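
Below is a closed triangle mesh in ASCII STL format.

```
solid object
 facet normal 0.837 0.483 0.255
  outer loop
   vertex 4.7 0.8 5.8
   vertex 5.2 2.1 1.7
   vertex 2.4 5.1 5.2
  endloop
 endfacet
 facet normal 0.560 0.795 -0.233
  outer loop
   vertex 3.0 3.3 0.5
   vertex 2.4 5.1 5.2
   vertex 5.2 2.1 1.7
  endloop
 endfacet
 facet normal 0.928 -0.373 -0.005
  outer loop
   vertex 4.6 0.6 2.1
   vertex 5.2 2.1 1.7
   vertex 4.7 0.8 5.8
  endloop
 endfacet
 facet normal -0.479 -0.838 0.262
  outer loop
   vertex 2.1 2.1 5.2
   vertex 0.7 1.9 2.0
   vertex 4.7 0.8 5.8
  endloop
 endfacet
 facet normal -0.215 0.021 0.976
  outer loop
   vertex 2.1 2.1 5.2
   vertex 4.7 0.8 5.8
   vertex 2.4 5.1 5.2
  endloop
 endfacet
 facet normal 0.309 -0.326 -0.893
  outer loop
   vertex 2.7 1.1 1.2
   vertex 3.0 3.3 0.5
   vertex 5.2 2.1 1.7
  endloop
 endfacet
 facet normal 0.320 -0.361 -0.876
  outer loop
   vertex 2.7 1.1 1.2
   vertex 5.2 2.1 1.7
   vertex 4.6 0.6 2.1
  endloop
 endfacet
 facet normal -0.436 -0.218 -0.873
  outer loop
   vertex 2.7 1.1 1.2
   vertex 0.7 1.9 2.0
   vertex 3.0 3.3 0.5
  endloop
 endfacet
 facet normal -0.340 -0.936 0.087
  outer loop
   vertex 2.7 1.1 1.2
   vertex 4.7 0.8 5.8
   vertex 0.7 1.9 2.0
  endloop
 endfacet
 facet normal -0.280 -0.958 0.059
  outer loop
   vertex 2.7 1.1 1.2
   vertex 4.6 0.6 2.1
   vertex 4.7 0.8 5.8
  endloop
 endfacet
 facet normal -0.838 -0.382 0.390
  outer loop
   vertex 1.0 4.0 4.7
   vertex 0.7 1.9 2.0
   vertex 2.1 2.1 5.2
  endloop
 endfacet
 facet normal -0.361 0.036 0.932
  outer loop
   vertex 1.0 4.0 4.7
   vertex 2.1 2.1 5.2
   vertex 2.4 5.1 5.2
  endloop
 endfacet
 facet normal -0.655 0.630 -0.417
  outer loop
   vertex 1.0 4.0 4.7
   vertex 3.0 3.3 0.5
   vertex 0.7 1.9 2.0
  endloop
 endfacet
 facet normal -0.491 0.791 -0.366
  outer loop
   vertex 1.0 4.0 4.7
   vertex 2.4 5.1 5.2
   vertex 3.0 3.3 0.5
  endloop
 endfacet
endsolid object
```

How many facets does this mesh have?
14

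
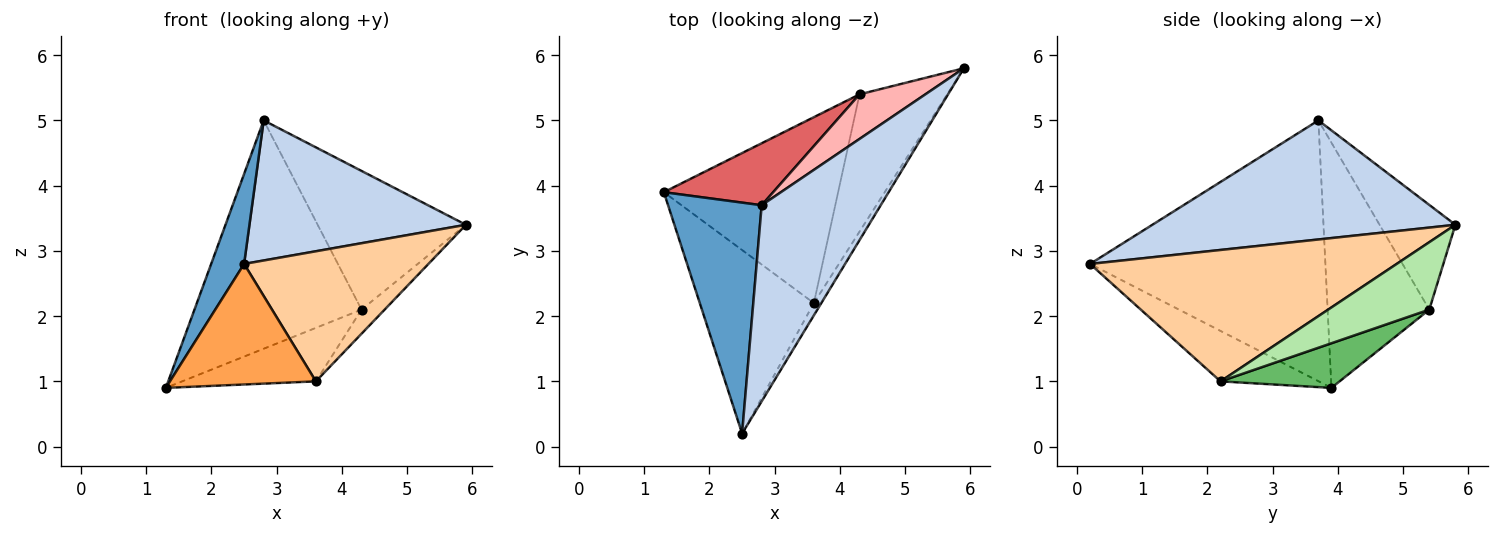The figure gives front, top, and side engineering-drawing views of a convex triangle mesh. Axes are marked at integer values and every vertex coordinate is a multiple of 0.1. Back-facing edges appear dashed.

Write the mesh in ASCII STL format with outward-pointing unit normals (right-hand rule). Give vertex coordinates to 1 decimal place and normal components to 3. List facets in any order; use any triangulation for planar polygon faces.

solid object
 facet normal -0.933 -0.131 0.335
  outer loop
   vertex 2.8 3.7 5.0
   vertex 1.3 3.9 0.9
   vertex 2.5 0.2 2.8
  endloop
 endfacet
 facet normal 0.631 -0.451 0.631
  outer loop
   vertex 2.8 3.7 5.0
   vertex 2.5 0.2 2.8
   vertex 5.9 5.8 3.4
  endloop
 endfacet
 facet normal -0.347 -0.515 -0.784
  outer loop
   vertex 3.6 2.2 1.0
   vertex 2.5 0.2 2.8
   vertex 1.3 3.9 0.9
  endloop
 endfacet
 facet normal 0.856 -0.515 -0.049
  outer loop
   vertex 3.6 2.2 1.0
   vertex 5.9 5.8 3.4
   vertex 2.5 0.2 2.8
  endloop
 endfacet
 facet normal 0.239 0.268 -0.933
  outer loop
   vertex 4.3 5.4 2.1
   vertex 3.6 2.2 1.0
   vertex 1.3 3.9 0.9
  endloop
 endfacet
 facet normal 0.604 0.138 -0.785
  outer loop
   vertex 4.3 5.4 2.1
   vertex 5.9 5.8 3.4
   vertex 3.6 2.2 1.0
  endloop
 endfacet
 facet normal -0.506 0.832 0.226
  outer loop
   vertex 4.3 5.4 2.1
   vertex 1.3 3.9 0.9
   vertex 2.8 3.7 5.0
  endloop
 endfacet
 facet normal -0.438 0.856 0.275
  outer loop
   vertex 4.3 5.4 2.1
   vertex 2.8 3.7 5.0
   vertex 5.9 5.8 3.4
  endloop
 endfacet
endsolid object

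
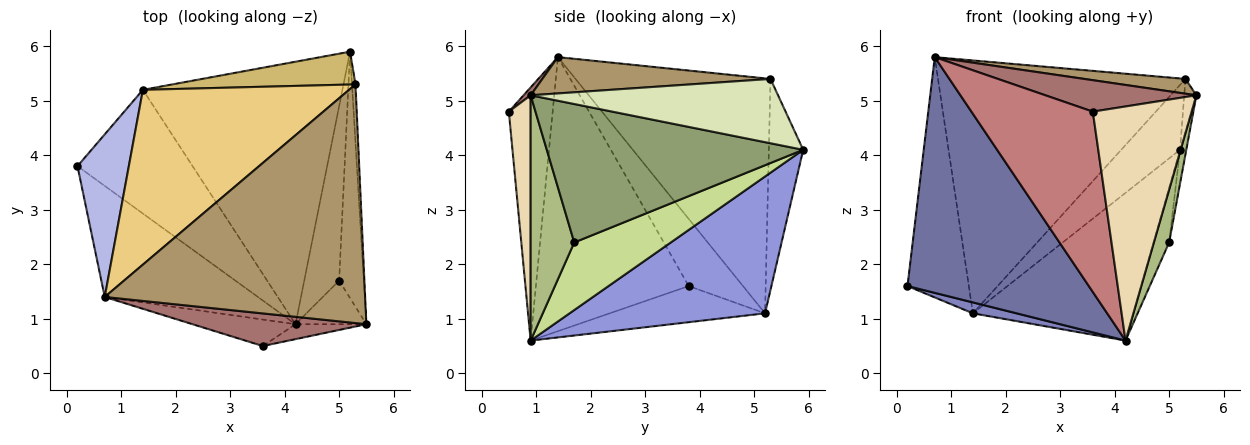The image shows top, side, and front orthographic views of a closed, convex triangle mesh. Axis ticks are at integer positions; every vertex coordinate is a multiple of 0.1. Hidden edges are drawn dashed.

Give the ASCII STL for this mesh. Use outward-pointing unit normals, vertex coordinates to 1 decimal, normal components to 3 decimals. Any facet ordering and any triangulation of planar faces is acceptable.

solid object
 facet normal -0.606 -0.719 -0.339
  outer loop
   vertex 0.7 1.4 5.8
   vertex 0.2 3.8 1.6
   vertex 4.2 0.9 0.6
  endloop
 endfacet
 facet normal -0.298 -0.084 -0.951
  outer loop
   vertex 1.4 5.2 1.1
   vertex 4.2 0.9 0.6
   vertex 0.2 3.8 1.6
  endloop
 endfacet
 facet normal 0.513 0.421 -0.748
  outer loop
   vertex 1.4 5.2 1.1
   vertex 5.2 5.9 4.1
   vertex 4.2 0.9 0.6
  endloop
 endfacet
 facet normal -0.591 0.668 0.452
  outer loop
   vertex 1.4 5.2 1.1
   vertex 0.2 3.8 1.6
   vertex 0.7 1.4 5.8
  endloop
 endfacet
 facet normal 0.984 0.024 -0.175
  outer loop
   vertex 5.0 1.7 2.4
   vertex 5.2 5.9 4.1
   vertex 5.5 0.9 5.1
  endloop
 endfacet
 facet normal 0.911 -0.319 -0.263
  outer loop
   vertex 5.0 1.7 2.4
   vertex 5.5 0.9 5.1
   vertex 4.2 0.9 0.6
  endloop
 endfacet
 facet normal 0.880 0.142 -0.454
  outer loop
   vertex 5.0 1.7 2.4
   vertex 4.2 0.9 0.6
   vertex 5.2 5.9 4.1
  endloop
 endfacet
 facet normal 0.997 0.049 -0.054
  outer loop
   vertex 5.3 5.3 5.4
   vertex 5.5 0.9 5.1
   vertex 5.2 5.9 4.1
  endloop
 endfacet
 facet normal 0.138 -0.061 0.989
  outer loop
   vertex 5.3 5.3 5.4
   vertex 0.7 1.4 5.8
   vertex 5.5 0.9 5.1
  endloop
 endfacet
 facet normal -0.462 0.791 0.401
  outer loop
   vertex 5.3 5.3 5.4
   vertex 5.2 5.9 4.1
   vertex 1.4 5.2 1.1
  endloop
 endfacet
 facet normal -0.544 0.690 0.477
  outer loop
   vertex 5.3 5.3 5.4
   vertex 1.4 5.2 1.1
   vertex 0.7 1.4 5.8
  endloop
 endfacet
 facet normal 0.215 -0.975 -0.062
  outer loop
   vertex 3.6 0.5 4.8
   vertex 4.2 0.9 0.6
   vertex 5.5 0.9 5.1
  endloop
 endfacet
 facet normal 0.033 -0.694 0.719
  outer loop
   vertex 3.6 0.5 4.8
   vertex 5.5 0.9 5.1
   vertex 0.7 1.4 5.8
  endloop
 endfacet
 facet normal -0.336 -0.932 -0.137
  outer loop
   vertex 3.6 0.5 4.8
   vertex 0.7 1.4 5.8
   vertex 4.2 0.9 0.6
  endloop
 endfacet
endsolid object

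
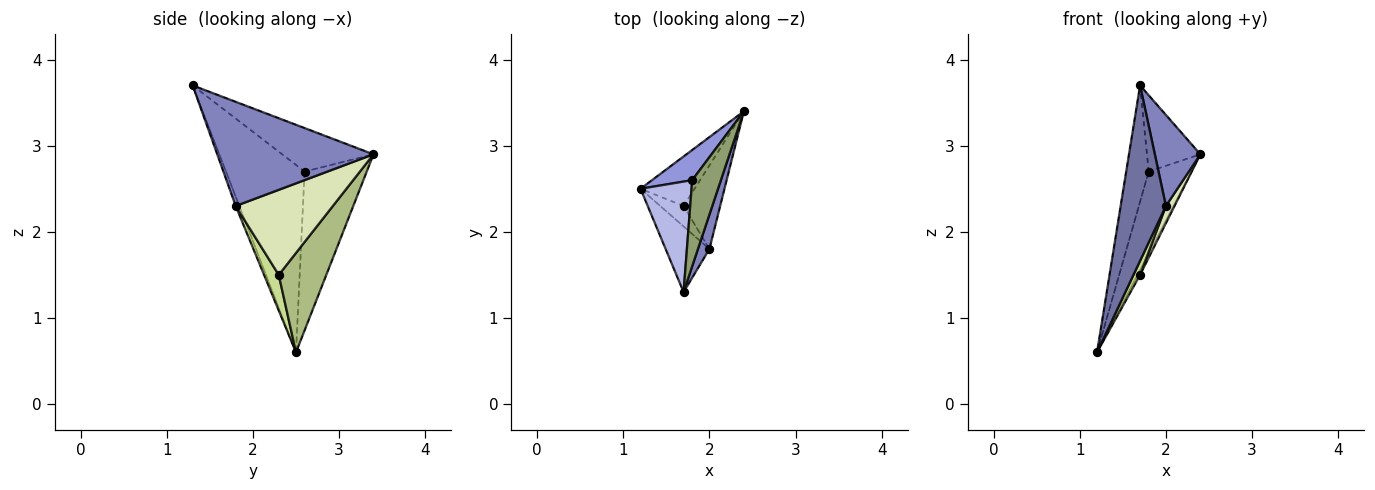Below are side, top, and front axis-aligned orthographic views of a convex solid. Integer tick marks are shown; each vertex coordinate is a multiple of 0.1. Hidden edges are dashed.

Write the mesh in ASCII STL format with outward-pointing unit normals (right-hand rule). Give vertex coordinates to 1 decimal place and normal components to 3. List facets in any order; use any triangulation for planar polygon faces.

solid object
 facet normal -0.074 -0.934 -0.350
  outer loop
   vertex 2.0 1.8 2.3
   vertex 1.7 1.3 3.7
   vertex 1.2 2.5 0.6
  endloop
 endfacet
 facet normal 0.955 -0.278 0.105
  outer loop
   vertex 2.0 1.8 2.3
   vertex 2.4 3.4 2.9
   vertex 1.7 1.3 3.7
  endloop
 endfacet
 facet normal -0.807 0.554 0.204
  outer loop
   vertex 1.8 2.6 2.7
   vertex 2.4 3.4 2.9
   vertex 1.2 2.5 0.6
  endloop
 endfacet
 facet normal -0.930 0.266 0.253
  outer loop
   vertex 1.8 2.6 2.7
   vertex 1.2 2.5 0.6
   vertex 1.7 1.3 3.7
  endloop
 endfacet
 facet normal -0.750 0.439 0.495
  outer loop
   vertex 1.8 2.6 2.7
   vertex 1.7 1.3 3.7
   vertex 2.4 3.4 2.9
  endloop
 endfacet
 facet normal 0.878 0.048 -0.477
  outer loop
   vertex 1.7 2.3 1.5
   vertex 1.2 2.5 0.6
   vertex 2.4 3.4 2.9
  endloop
 endfacet
 facet normal 0.783 -0.351 -0.513
  outer loop
   vertex 1.7 2.3 1.5
   vertex 2.0 1.8 2.3
   vertex 1.2 2.5 0.6
  endloop
 endfacet
 facet normal 0.916 -0.081 -0.394
  outer loop
   vertex 1.7 2.3 1.5
   vertex 2.4 3.4 2.9
   vertex 2.0 1.8 2.3
  endloop
 endfacet
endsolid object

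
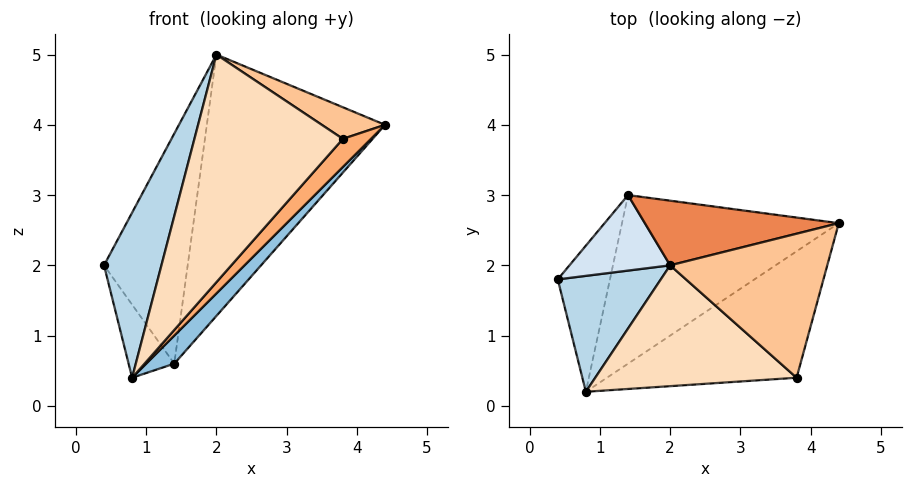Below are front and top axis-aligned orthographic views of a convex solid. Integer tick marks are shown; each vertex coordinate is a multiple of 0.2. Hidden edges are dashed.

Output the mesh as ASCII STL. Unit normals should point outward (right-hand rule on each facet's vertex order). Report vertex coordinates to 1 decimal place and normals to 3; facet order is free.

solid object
 facet normal -0.873 0.218 -0.436
  outer loop
   vertex 1.4 3.0 0.6
   vertex 0.8 0.2 0.4
   vertex 0.4 1.8 2.0
  endloop
 endfacet
 facet normal 0.739 -0.111 -0.665
  outer loop
   vertex 1.4 3.0 0.6
   vertex 4.4 2.6 4.0
   vertex 0.8 0.2 0.4
  endloop
 endfacet
 facet normal -0.698 -0.586 0.411
  outer loop
   vertex 2.0 2.0 5.0
   vertex 0.4 1.8 2.0
   vertex 0.8 0.2 0.4
  endloop
 endfacet
 facet normal -0.575 0.777 0.255
  outer loop
   vertex 2.0 2.0 5.0
   vertex 1.4 3.0 0.6
   vertex 0.4 1.8 2.0
  endloop
 endfacet
 facet normal -0.141 0.961 0.238
  outer loop
   vertex 2.0 2.0 5.0
   vertex 4.4 2.6 4.0
   vertex 1.4 3.0 0.6
  endloop
 endfacet
 facet normal 0.746 -0.144 -0.650
  outer loop
   vertex 3.8 0.4 3.8
   vertex 0.8 0.2 0.4
   vertex 4.4 2.6 4.0
  endloop
 endfacet
 facet normal 0.418 -0.195 0.887
  outer loop
   vertex 3.8 0.4 3.8
   vertex 4.4 2.6 4.0
   vertex 2.0 2.0 5.0
  endloop
 endfacet
 facet normal -0.427 -0.799 0.424
  outer loop
   vertex 3.8 0.4 3.8
   vertex 2.0 2.0 5.0
   vertex 0.8 0.2 0.4
  endloop
 endfacet
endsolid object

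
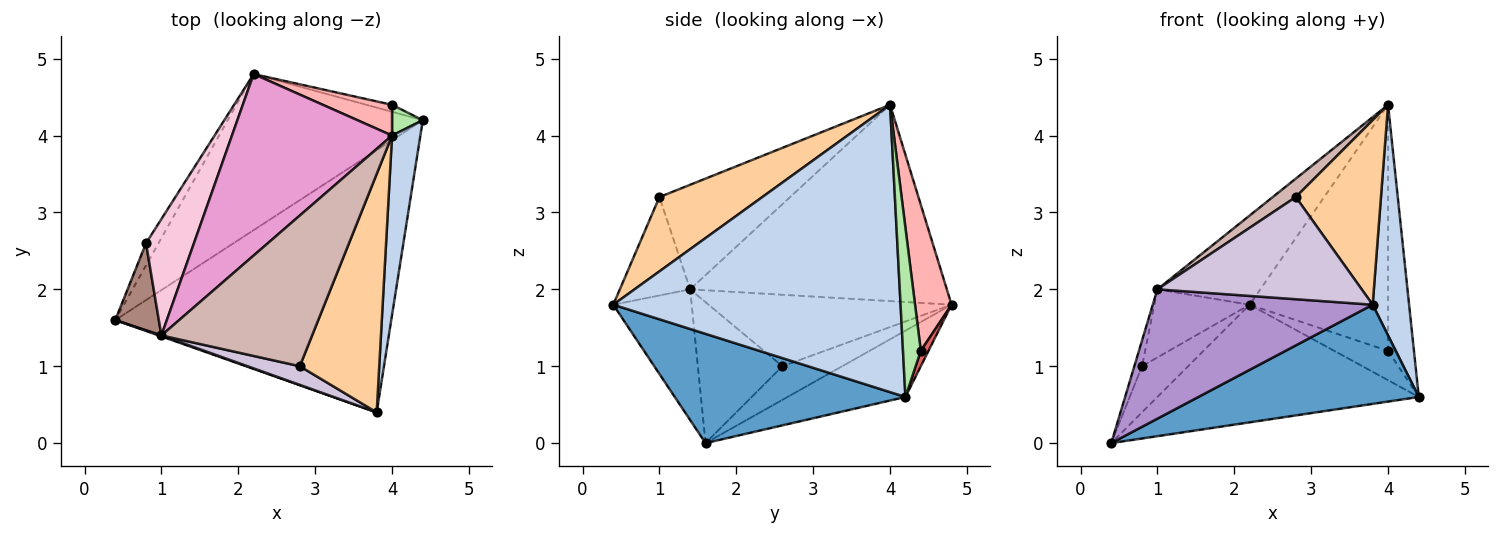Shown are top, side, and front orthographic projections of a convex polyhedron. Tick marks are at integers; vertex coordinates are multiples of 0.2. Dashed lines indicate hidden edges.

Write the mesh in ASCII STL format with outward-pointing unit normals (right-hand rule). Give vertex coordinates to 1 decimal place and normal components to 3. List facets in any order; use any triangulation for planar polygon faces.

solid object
 facet normal 0.347 -0.332 -0.877
  outer loop
   vertex 3.8 0.4 1.8
   vertex 0.4 1.6 0.0
   vertex 4.4 4.2 0.6
  endloop
 endfacet
 facet normal 0.987 -0.125 0.097
  outer loop
   vertex 4.0 4.0 4.4
   vertex 3.8 0.4 1.8
   vertex 4.4 4.2 0.6
  endloop
 endfacet
 facet normal -0.262 0.581 -0.771
  outer loop
   vertex 2.2 4.8 1.8
   vertex 4.4 4.2 0.6
   vertex 0.4 1.6 0.0
  endloop
 endfacet
 facet normal 0.595 -0.492 0.636
  outer loop
   vertex 2.8 1.0 3.2
   vertex 3.8 0.4 1.8
   vertex 4.0 4.0 4.4
  endloop
 endfacet
 facet normal -0.760 0.586 -0.282
  outer loop
   vertex 0.8 2.6 1.0
   vertex 2.2 4.8 1.8
   vertex 0.4 1.6 0.0
  endloop
 endfacet
 facet normal 0.564 0.820 0.102
  outer loop
   vertex 4.0 4.4 1.2
   vertex 4.0 4.0 4.4
   vertex 4.4 4.2 0.6
  endloop
 endfacet
 facet normal 0.138 0.964 -0.229
  outer loop
   vertex 4.0 4.4 1.2
   vertex 4.4 4.2 0.6
   vertex 2.2 4.8 1.8
  endloop
 endfacet
 facet normal 0.253 0.960 0.120
  outer loop
   vertex 4.0 4.4 1.2
   vertex 2.2 4.8 1.8
   vertex 4.0 4.0 4.4
  endloop
 endfacet
 facet normal -0.336 -0.942 0.007
  outer loop
   vertex 1.0 1.4 2.0
   vertex 0.4 1.6 0.0
   vertex 3.8 0.4 1.8
  endloop
 endfacet
 facet normal -0.321 -0.932 0.170
  outer loop
   vertex 1.0 1.4 2.0
   vertex 3.8 0.4 1.8
   vertex 2.8 1.0 3.2
  endloop
 endfacet
 facet normal -0.952 0.087 0.294
  outer loop
   vertex 1.0 1.4 2.0
   vertex 0.8 2.6 1.0
   vertex 0.4 1.6 0.0
  endloop
 endfacet
 facet normal -0.567 -0.100 0.817
  outer loop
   vertex 1.0 1.4 2.0
   vertex 2.8 1.0 3.2
   vertex 4.0 4.0 4.4
  endloop
 endfacet
 facet normal -0.740 0.297 0.604
  outer loop
   vertex 1.0 1.4 2.0
   vertex 4.0 4.0 4.4
   vertex 2.2 4.8 1.8
  endloop
 endfacet
 facet normal -0.790 0.310 0.530
  outer loop
   vertex 1.0 1.4 2.0
   vertex 2.2 4.8 1.8
   vertex 0.8 2.6 1.0
  endloop
 endfacet
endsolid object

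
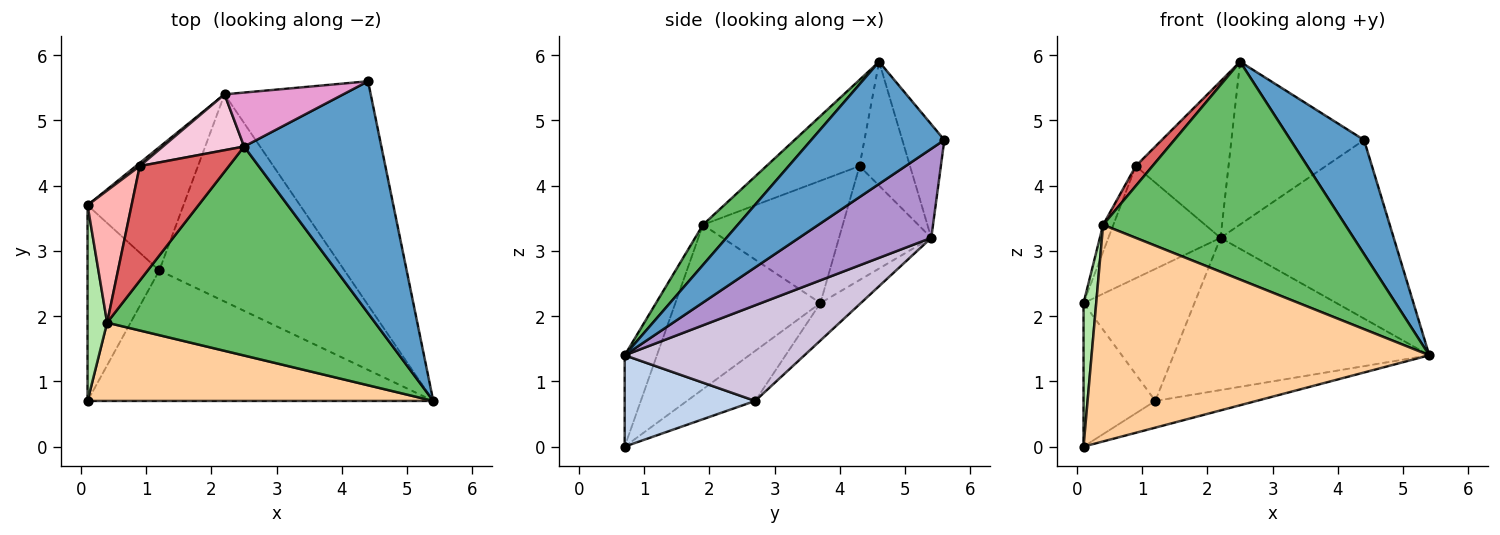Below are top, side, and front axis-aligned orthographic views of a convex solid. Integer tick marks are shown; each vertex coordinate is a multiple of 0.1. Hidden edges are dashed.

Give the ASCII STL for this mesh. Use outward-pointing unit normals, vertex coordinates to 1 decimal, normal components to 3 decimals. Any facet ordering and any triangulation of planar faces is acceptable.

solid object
 facet normal 0.624 -0.345 0.701
  outer loop
   vertex 2.5 4.6 5.9
   vertex 5.4 0.7 1.4
   vertex 4.4 5.6 4.7
  endloop
 endfacet
 facet normal 0.251 0.194 -0.948
  outer loop
   vertex 1.2 2.7 0.7
   vertex 5.4 0.7 1.4
   vertex 0.1 0.7 0.0
  endloop
 endfacet
 facet normal -0.490 0.516 -0.703
  outer loop
   vertex 1.2 2.7 0.7
   vertex 0.1 0.7 0.0
   vertex 0.1 3.7 2.2
  endloop
 endfacet
 facet normal -0.089 -0.937 0.338
  outer loop
   vertex 0.4 1.9 3.4
   vertex 0.1 0.7 0.0
   vertex 5.4 0.7 1.4
  endloop
 endfacet
 facet normal 0.103 -0.718 0.689
  outer loop
   vertex 0.4 1.9 3.4
   vertex 5.4 0.7 1.4
   vertex 2.5 4.6 5.9
  endloop
 endfacet
 facet normal -0.989 -0.086 0.118
  outer loop
   vertex 0.4 1.9 3.4
   vertex 0.1 3.7 2.2
   vertex 0.1 0.7 0.0
  endloop
 endfacet
 facet normal -0.690 -0.124 0.713
  outer loop
   vertex 0.9 4.3 4.3
   vertex 0.4 1.9 3.4
   vertex 2.5 4.6 5.9
  endloop
 endfacet
 facet normal -0.939 0.069 0.338
  outer loop
   vertex 0.9 4.3 4.3
   vertex 0.1 3.7 2.2
   vertex 0.4 1.9 3.4
  endloop
 endfacet
 facet normal 0.430 0.563 -0.706
  outer loop
   vertex 2.2 5.4 3.2
   vertex 4.4 5.6 4.7
   vertex 5.4 0.7 1.4
  endloop
 endfacet
 facet normal 0.384 0.547 -0.744
  outer loop
   vertex 2.2 5.4 3.2
   vertex 5.4 0.7 1.4
   vertex 1.2 2.7 0.7
  endloop
 endfacet
 facet normal -0.258 0.706 -0.660
  outer loop
   vertex 2.2 5.4 3.2
   vertex 1.2 2.7 0.7
   vertex 0.1 3.7 2.2
  endloop
 endfacet
 facet normal -0.635 0.772 0.021
  outer loop
   vertex 2.2 5.4 3.2
   vertex 0.1 3.7 2.2
   vertex 0.9 4.3 4.3
  endloop
 endfacet
 facet normal -0.288 0.909 0.301
  outer loop
   vertex 2.2 5.4 3.2
   vertex 2.5 4.6 5.9
   vertex 4.4 5.6 4.7
  endloop
 endfacet
 facet normal -0.456 0.838 0.299
  outer loop
   vertex 2.2 5.4 3.2
   vertex 0.9 4.3 4.3
   vertex 2.5 4.6 5.9
  endloop
 endfacet
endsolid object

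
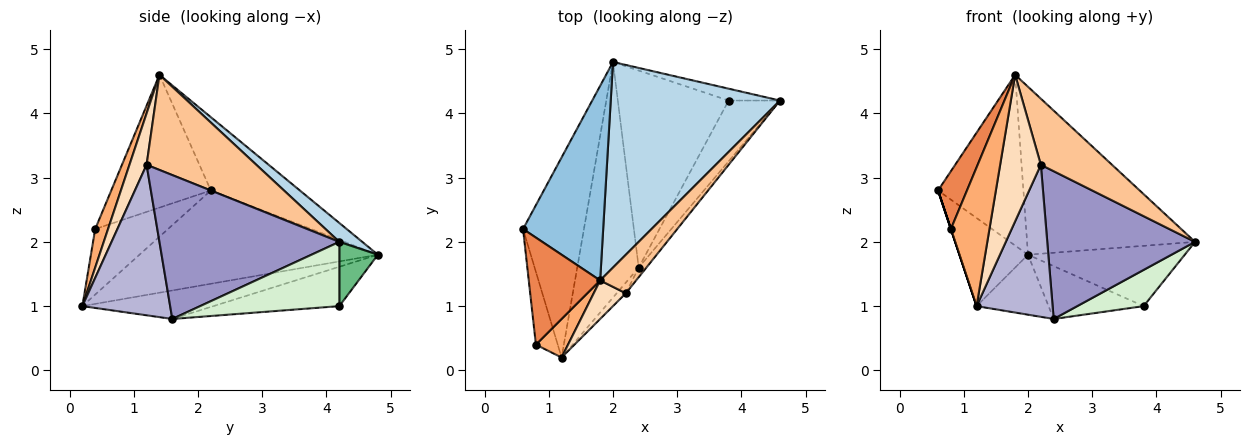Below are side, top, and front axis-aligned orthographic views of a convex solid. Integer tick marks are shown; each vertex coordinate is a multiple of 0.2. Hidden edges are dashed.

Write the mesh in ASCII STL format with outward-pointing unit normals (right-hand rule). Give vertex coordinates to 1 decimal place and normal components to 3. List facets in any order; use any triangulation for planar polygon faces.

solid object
 facet normal -0.814 0.234 -0.531
  outer loop
   vertex 2.0 4.8 1.8
   vertex 1.2 0.2 1.0
   vertex 0.6 2.2 2.8
  endloop
 endfacet
 facet normal -0.567 0.543 0.619
  outer loop
   vertex 2.0 4.8 1.8
   vertex 0.6 2.2 2.8
   vertex 1.8 1.4 4.6
  endloop
 endfacet
 facet normal 0.086 0.630 0.772
  outer loop
   vertex 2.0 4.8 1.8
   vertex 1.8 1.4 4.6
   vertex 4.6 4.2 2.0
  endloop
 endfacet
 facet normal -0.949 0.000 -0.316
  outer loop
   vertex 0.8 0.4 2.2
   vertex 0.6 2.2 2.8
   vertex 1.2 0.2 1.0
  endloop
 endfacet
 facet normal -0.853 -0.248 0.459
  outer loop
   vertex 0.8 0.4 2.2
   vertex 1.8 1.4 4.6
   vertex 0.6 2.2 2.8
  endloop
 endfacet
 facet normal 0.306 -0.917 0.255
  outer loop
   vertex 0.8 0.4 2.2
   vertex 1.2 0.2 1.0
   vertex 1.8 1.4 4.6
  endloop
 endfacet
 facet normal 0.800 -0.519 0.303
  outer loop
   vertex 2.2 1.2 3.2
   vertex 4.6 4.2 2.0
   vertex 1.8 1.4 4.6
  endloop
 endfacet
 facet normal 0.377 -0.896 0.236
  outer loop
   vertex 2.2 1.2 3.2
   vertex 1.8 1.4 4.6
   vertex 1.2 0.2 1.0
  endloop
 endfacet
 facet normal 0.235 0.954 -0.188
  outer loop
   vertex 3.8 4.2 1.0
   vertex 2.0 4.8 1.8
   vertex 4.6 4.2 2.0
  endloop
 endfacet
 facet normal -0.410 0.225 -0.884
  outer loop
   vertex 2.4 1.6 0.8
   vertex 1.2 0.2 1.0
   vertex 2.0 4.8 1.8
  endloop
 endfacet
 facet normal -0.324 0.245 -0.914
  outer loop
   vertex 2.4 1.6 0.8
   vertex 2.0 4.8 1.8
   vertex 3.8 4.2 1.0
  endloop
 endfacet
 facet normal 0.732 -0.349 -0.585
  outer loop
   vertex 2.4 1.6 0.8
   vertex 3.8 4.2 1.0
   vertex 4.6 4.2 2.0
  endloop
 endfacet
 facet normal 0.772 -0.634 -0.041
  outer loop
   vertex 2.4 1.6 0.8
   vertex 4.6 4.2 2.0
   vertex 2.2 1.2 3.2
  endloop
 endfacet
 facet normal 0.755 -0.654 -0.046
  outer loop
   vertex 2.4 1.6 0.8
   vertex 2.2 1.2 3.2
   vertex 1.2 0.2 1.0
  endloop
 endfacet
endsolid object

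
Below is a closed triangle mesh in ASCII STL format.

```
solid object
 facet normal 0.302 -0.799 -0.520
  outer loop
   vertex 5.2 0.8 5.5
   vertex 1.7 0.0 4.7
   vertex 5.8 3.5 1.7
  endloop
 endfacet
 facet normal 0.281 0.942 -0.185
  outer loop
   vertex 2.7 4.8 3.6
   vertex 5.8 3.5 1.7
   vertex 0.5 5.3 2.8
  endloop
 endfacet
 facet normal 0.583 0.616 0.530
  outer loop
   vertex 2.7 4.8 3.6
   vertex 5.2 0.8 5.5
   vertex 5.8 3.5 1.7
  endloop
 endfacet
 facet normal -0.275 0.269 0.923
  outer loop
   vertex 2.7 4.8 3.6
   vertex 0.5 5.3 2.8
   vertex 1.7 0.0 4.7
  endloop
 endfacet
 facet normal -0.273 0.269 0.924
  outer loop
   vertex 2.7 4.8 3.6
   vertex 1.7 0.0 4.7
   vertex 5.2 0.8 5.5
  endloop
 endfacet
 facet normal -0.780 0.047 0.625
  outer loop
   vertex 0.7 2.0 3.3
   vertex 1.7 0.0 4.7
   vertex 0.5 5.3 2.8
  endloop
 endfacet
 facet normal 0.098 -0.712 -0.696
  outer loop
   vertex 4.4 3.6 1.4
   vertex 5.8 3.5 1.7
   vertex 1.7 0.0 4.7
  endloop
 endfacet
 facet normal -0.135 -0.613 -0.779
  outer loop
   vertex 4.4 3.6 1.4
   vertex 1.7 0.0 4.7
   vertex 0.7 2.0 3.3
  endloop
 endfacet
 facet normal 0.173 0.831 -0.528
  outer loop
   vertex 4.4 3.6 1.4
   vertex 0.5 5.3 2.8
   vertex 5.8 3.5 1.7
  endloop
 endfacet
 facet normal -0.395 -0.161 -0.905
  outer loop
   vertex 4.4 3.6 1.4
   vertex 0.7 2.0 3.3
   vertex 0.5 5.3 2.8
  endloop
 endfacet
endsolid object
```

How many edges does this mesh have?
15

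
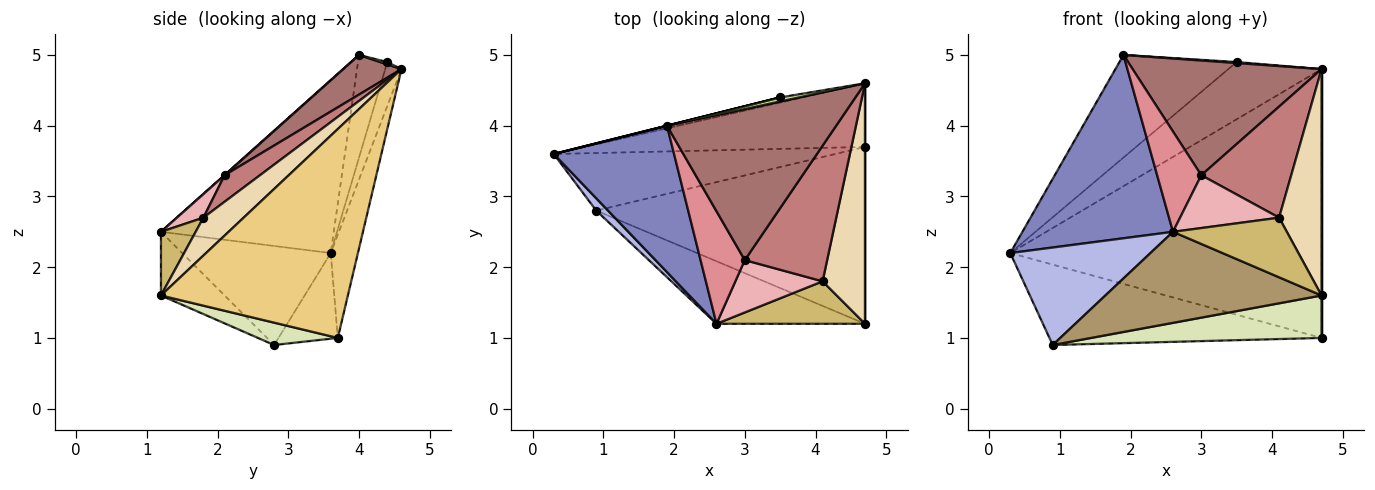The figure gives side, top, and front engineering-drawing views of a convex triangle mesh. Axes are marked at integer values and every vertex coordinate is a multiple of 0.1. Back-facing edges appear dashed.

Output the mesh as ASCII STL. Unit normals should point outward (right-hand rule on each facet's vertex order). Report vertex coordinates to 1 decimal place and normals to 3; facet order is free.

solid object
 facet normal -0.085 0.970 -0.230
  outer loop
   vertex 4.7 4.6 4.8
   vertex 4.7 3.7 1.0
   vertex 0.3 3.6 2.2
  endloop
 endfacet
 facet normal -0.668 -0.582 0.465
  outer loop
   vertex 1.9 4.0 5.0
   vertex 0.3 3.6 2.2
   vertex 2.6 1.2 2.5
  endloop
 endfacet
 facet normal -0.175 0.801 -0.573
  outer loop
   vertex 0.9 2.8 0.9
   vertex 0.3 3.6 2.2
   vertex 4.7 3.7 1.0
  endloop
 endfacet
 facet normal -0.725 -0.684 0.086
  outer loop
   vertex 0.9 2.8 0.9
   vertex 2.6 1.2 2.5
   vertex 0.3 3.6 2.2
  endloop
 endfacet
 facet normal -0.171 0.981 -0.088
  outer loop
   vertex 3.5 4.4 4.9
   vertex 4.7 4.6 4.8
   vertex 0.3 3.6 2.2
  endloop
 endfacet
 facet normal -0.243 0.970 0.000
  outer loop
   vertex 3.5 4.4 4.9
   vertex 0.3 3.6 2.2
   vertex 1.9 4.0 5.0
  endloop
 endfacet
 facet normal 0.120 -0.241 0.963
  outer loop
   vertex 3.5 4.4 4.9
   vertex 1.9 4.0 5.0
   vertex 4.7 4.6 4.8
  endloop
 endfacet
 facet normal 0.081 -0.233 -0.969
  outer loop
   vertex 4.7 1.2 1.6
   vertex 0.9 2.8 0.9
   vertex 4.7 3.7 1.0
  endloop
 endfacet
 facet normal -0.236 -0.801 -0.550
  outer loop
   vertex 4.7 1.2 1.6
   vertex 2.6 1.2 2.5
   vertex 0.9 2.8 0.9
  endloop
 endfacet
 facet normal 0.241 -0.791 0.563
  outer loop
   vertex 4.7 1.2 1.6
   vertex 4.1 1.8 2.7
   vertex 2.6 1.2 2.5
  endloop
 endfacet
 facet normal 1.000 0.000 0.000
  outer loop
   vertex 4.7 1.2 1.6
   vertex 4.7 3.7 1.0
   vertex 4.7 4.6 4.8
  endloop
 endfacet
 facet normal 0.545 -0.575 0.611
  outer loop
   vertex 4.7 1.2 1.6
   vertex 4.7 4.6 4.8
   vertex 4.1 1.8 2.7
  endloop
 endfacet
 facet normal 0.183 -0.594 0.783
  outer loop
   vertex 3.0 2.1 3.3
   vertex 4.7 4.6 4.8
   vertex 1.9 4.0 5.0
  endloop
 endfacet
 facet normal 0.242 -0.615 0.751
  outer loop
   vertex 3.0 2.1 3.3
   vertex 4.1 1.8 2.7
   vertex 4.7 4.6 4.8
  endloop
 endfacet
 facet normal 0.004 -0.665 0.746
  outer loop
   vertex 3.0 2.1 3.3
   vertex 1.9 4.0 5.0
   vertex 2.6 1.2 2.5
  endloop
 endfacet
 facet normal 0.187 -0.698 0.692
  outer loop
   vertex 3.0 2.1 3.3
   vertex 2.6 1.2 2.5
   vertex 4.1 1.8 2.7
  endloop
 endfacet
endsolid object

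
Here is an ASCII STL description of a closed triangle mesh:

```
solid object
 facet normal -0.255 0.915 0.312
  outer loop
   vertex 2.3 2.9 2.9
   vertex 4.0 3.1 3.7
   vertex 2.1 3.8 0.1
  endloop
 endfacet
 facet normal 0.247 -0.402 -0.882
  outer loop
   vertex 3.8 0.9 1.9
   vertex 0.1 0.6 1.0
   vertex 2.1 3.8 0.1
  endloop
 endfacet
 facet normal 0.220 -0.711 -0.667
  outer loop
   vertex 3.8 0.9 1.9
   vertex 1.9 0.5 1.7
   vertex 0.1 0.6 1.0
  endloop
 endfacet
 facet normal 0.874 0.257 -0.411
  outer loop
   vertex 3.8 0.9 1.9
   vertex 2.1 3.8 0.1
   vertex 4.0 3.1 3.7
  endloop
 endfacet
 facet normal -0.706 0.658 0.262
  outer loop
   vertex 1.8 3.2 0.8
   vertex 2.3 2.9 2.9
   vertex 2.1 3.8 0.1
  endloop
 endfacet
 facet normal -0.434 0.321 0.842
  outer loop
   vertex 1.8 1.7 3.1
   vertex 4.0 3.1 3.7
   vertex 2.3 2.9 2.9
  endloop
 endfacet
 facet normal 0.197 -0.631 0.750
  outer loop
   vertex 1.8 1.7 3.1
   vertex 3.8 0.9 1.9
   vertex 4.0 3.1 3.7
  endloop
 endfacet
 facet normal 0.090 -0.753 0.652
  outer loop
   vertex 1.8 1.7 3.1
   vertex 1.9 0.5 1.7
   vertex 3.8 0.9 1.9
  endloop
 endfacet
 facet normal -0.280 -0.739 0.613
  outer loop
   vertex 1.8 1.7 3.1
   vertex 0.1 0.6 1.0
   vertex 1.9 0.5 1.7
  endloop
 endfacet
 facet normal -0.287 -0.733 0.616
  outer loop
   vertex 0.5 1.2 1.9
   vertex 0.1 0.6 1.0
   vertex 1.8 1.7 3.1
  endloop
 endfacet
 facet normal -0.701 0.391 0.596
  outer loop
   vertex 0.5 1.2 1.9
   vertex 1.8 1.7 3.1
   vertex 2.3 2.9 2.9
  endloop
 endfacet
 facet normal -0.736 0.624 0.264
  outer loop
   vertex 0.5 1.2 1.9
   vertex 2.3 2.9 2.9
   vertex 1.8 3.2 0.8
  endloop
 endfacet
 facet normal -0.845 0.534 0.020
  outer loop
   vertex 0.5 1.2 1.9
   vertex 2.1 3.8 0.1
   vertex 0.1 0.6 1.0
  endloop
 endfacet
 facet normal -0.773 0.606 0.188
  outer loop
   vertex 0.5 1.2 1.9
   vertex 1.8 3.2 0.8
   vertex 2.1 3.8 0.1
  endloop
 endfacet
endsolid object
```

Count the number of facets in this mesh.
14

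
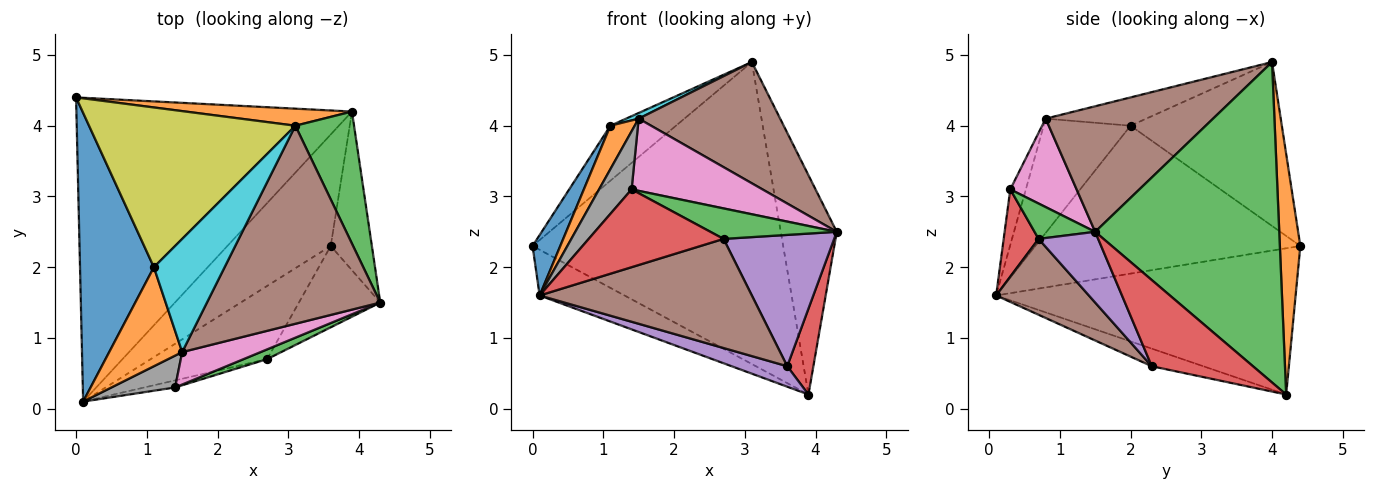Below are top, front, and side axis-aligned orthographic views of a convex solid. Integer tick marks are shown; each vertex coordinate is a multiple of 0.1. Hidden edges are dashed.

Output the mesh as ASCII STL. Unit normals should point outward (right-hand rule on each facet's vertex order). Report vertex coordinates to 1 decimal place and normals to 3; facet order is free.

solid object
 facet normal -0.465 0.132 -0.876
  outer loop
   vertex 3.9 4.2 0.2
   vertex 0.1 0.1 1.6
   vertex 0.0 4.4 2.3
  endloop
 endfacet
 facet normal 0.081 0.995 0.056
  outer loop
   vertex 3.1 4.0 4.9
   vertex 3.9 4.2 0.2
   vertex 0.0 4.4 2.3
  endloop
 endfacet
 facet normal 0.942 0.287 0.173
  outer loop
   vertex 3.1 4.0 4.9
   vertex 4.3 1.5 2.5
   vertex 3.9 4.2 0.2
  endloop
 endfacet
 facet normal 0.879 -0.227 -0.419
  outer loop
   vertex 3.6 2.3 0.6
   vertex 3.9 4.2 0.2
   vertex 4.3 1.5 2.5
  endloop
 endfacet
 facet normal -0.165 -0.178 -0.970
  outer loop
   vertex 3.6 2.3 0.6
   vertex 0.1 0.1 1.6
   vertex 3.9 4.2 0.2
  endloop
 endfacet
 facet normal 0.526 -0.444 0.726
  outer loop
   vertex 1.5 0.8 4.1
   vertex 4.3 1.5 2.5
   vertex 3.1 4.0 4.9
  endloop
 endfacet
 facet normal 0.420 -0.828 0.372
  outer loop
   vertex 1.4 0.3 3.1
   vertex 4.3 1.5 2.5
   vertex 1.5 0.8 4.1
  endloop
 endfacet
 facet normal -0.387 -0.809 0.443
  outer loop
   vertex 1.4 0.3 3.1
   vertex 1.5 0.8 4.1
   vertex 0.1 0.1 1.6
  endloop
 endfacet
 facet normal -0.601 0.260 0.756
  outer loop
   vertex 1.1 2.0 4.0
   vertex 3.1 4.0 4.9
   vertex 0.0 4.4 2.3
  endloop
 endfacet
 facet normal -0.371 -0.046 0.927
  outer loop
   vertex 1.1 2.0 4.0
   vertex 1.5 0.8 4.1
   vertex 3.1 4.0 4.9
  endloop
 endfacet
 facet normal -0.891 -0.093 0.445
  outer loop
   vertex 1.1 2.0 4.0
   vertex 0.0 4.4 2.3
   vertex 0.1 0.1 1.6
  endloop
 endfacet
 facet normal -0.820 -0.230 0.524
  outer loop
   vertex 1.1 2.0 4.0
   vertex 0.1 0.1 1.6
   vertex 1.5 0.8 4.1
  endloop
 endfacet
 facet normal 0.416 -0.866 0.277
  outer loop
   vertex 2.7 0.7 2.4
   vertex 4.3 1.5 2.5
   vertex 1.4 0.3 3.1
  endloop
 endfacet
 facet normal 0.250 -0.964 -0.088
  outer loop
   vertex 2.7 0.7 2.4
   vertex 1.4 0.3 3.1
   vertex 0.1 0.1 1.6
  endloop
 endfacet
 facet normal 0.416 -0.773 -0.479
  outer loop
   vertex 2.7 0.7 2.4
   vertex 3.6 2.3 0.6
   vertex 4.3 1.5 2.5
  endloop
 endfacet
 facet normal 0.341 -0.781 -0.523
  outer loop
   vertex 2.7 0.7 2.4
   vertex 0.1 0.1 1.6
   vertex 3.6 2.3 0.6
  endloop
 endfacet
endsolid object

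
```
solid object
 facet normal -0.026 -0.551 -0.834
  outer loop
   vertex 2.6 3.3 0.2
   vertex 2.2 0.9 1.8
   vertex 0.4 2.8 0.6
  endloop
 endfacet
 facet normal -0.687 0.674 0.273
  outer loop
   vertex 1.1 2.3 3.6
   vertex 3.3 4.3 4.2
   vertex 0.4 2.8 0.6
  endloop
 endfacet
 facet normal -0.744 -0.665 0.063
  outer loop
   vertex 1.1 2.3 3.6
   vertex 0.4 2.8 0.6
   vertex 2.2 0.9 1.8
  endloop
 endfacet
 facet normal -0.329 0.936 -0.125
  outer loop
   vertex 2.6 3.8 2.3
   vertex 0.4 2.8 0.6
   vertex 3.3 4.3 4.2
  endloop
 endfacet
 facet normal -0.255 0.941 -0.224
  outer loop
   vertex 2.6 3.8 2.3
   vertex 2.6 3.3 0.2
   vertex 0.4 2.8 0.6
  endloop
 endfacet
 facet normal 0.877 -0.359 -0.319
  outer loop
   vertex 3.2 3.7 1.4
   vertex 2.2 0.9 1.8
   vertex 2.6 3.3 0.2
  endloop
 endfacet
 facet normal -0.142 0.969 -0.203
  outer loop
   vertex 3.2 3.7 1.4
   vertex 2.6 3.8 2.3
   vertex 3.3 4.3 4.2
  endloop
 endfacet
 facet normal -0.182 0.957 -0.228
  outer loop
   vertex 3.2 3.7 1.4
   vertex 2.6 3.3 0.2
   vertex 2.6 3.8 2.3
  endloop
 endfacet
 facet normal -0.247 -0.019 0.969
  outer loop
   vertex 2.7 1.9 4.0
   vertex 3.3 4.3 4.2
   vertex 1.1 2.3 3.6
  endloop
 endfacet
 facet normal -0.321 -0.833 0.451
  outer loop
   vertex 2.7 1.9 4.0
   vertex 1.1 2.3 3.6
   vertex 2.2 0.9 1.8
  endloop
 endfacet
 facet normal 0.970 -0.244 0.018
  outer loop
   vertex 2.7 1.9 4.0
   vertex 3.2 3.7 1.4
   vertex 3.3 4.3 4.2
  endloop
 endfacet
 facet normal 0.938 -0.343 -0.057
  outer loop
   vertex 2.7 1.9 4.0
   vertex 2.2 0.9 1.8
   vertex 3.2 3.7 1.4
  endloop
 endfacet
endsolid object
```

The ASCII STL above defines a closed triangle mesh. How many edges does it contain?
18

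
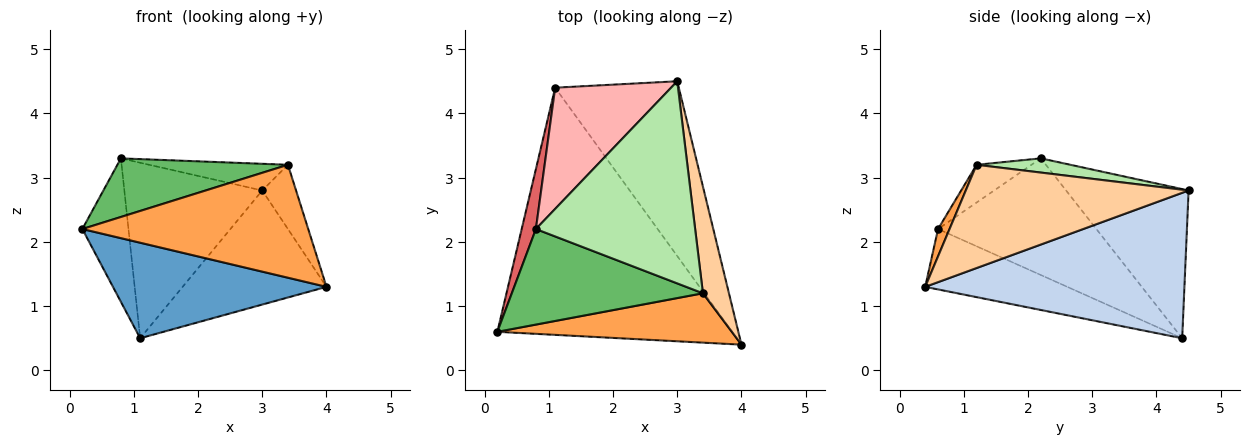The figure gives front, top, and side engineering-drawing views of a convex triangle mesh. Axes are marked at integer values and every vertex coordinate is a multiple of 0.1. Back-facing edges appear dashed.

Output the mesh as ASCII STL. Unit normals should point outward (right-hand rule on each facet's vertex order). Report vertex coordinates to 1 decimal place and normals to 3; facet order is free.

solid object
 facet normal -0.233 -0.351 -0.907
  outer loop
   vertex 1.1 4.4 0.5
   vertex 4.0 0.4 1.3
   vertex 0.2 0.6 2.2
  endloop
 endfacet
 facet normal 0.702 0.389 -0.597
  outer loop
   vertex 1.1 4.4 0.5
   vertex 3.0 4.5 2.8
   vertex 4.0 0.4 1.3
  endloop
 endfacet
 facet normal 0.047 -0.915 0.400
  outer loop
   vertex 3.4 1.2 3.2
   vertex 0.2 0.6 2.2
   vertex 4.0 0.4 1.3
  endloop
 endfacet
 facet normal 0.959 0.146 0.242
  outer loop
   vertex 3.4 1.2 3.2
   vertex 4.0 0.4 1.3
   vertex 3.0 4.5 2.8
  endloop
 endfacet
 facet normal -0.166 -0.516 0.841
  outer loop
   vertex 0.8 2.2 3.3
   vertex 0.2 0.6 2.2
   vertex 3.4 1.2 3.2
  endloop
 endfacet
 facet normal 0.088 0.130 0.988
  outer loop
   vertex 0.8 2.2 3.3
   vertex 3.4 1.2 3.2
   vertex 3.0 4.5 2.8
  endloop
 endfacet
 facet normal -0.954 0.278 0.116
  outer loop
   vertex 0.8 2.2 3.3
   vertex 1.1 4.4 0.5
   vertex 0.2 0.6 2.2
  endloop
 endfacet
 facet normal -0.590 0.664 0.459
  outer loop
   vertex 0.8 2.2 3.3
   vertex 3.0 4.5 2.8
   vertex 1.1 4.4 0.5
  endloop
 endfacet
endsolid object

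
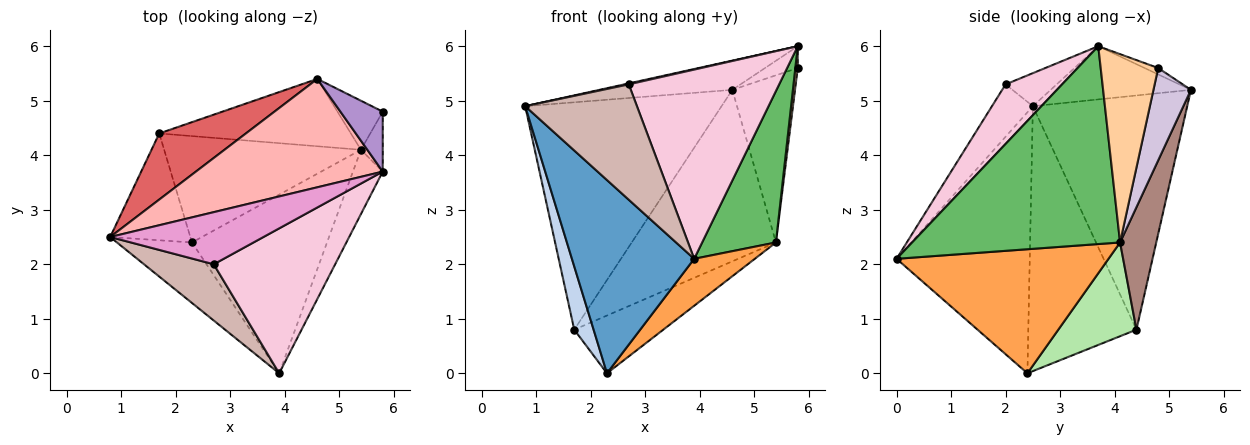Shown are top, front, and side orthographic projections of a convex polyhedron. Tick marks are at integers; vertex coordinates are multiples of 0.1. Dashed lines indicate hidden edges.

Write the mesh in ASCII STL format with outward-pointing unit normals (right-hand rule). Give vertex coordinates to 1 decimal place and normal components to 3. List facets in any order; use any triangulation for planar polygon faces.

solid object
 facet normal -0.721 -0.662 -0.207
  outer loop
   vertex 2.3 2.4 0.0
   vertex 3.9 0.0 2.1
   vertex 0.8 2.5 4.9
  endloop
 endfacet
 facet normal -0.943 -0.169 -0.285
  outer loop
   vertex 1.7 4.4 0.8
   vertex 2.3 2.4 0.0
   vertex 0.8 2.5 4.9
  endloop
 endfacet
 facet normal 0.664 -0.190 -0.723
  outer loop
   vertex 5.4 4.1 2.4
   vertex 3.9 0.0 2.1
   vertex 2.3 2.4 0.0
  endloop
 endfacet
 facet normal 0.992 -0.042 -0.115
  outer loop
   vertex 5.4 4.1 2.4
   vertex 5.8 4.8 5.6
   vertex 5.8 3.7 6.0
  endloop
 endfacet
 facet normal 0.933 -0.331 -0.140
  outer loop
   vertex 5.4 4.1 2.4
   vertex 5.8 3.7 6.0
   vertex 3.9 0.0 2.1
  endloop
 endfacet
 facet normal 0.386 0.440 -0.811
  outer loop
   vertex 5.4 4.1 2.4
   vertex 2.3 2.4 0.0
   vertex 1.7 4.4 0.8
  endloop
 endfacet
 facet normal -0.602 0.766 0.223
  outer loop
   vertex 4.6 5.4 5.2
   vertex 1.7 4.4 0.8
   vertex 0.8 2.5 4.9
  endloop
 endfacet
 facet normal -0.265 0.251 0.931
  outer loop
   vertex 4.6 5.4 5.2
   vertex 0.8 2.5 4.9
   vertex 5.8 3.7 6.0
  endloop
 endfacet
 facet normal -0.141 0.338 0.930
  outer loop
   vertex 4.6 5.4 5.2
   vertex 5.8 3.7 6.0
   vertex 5.8 4.8 5.6
  endloop
 endfacet
 facet normal 0.498 0.832 -0.244
  outer loop
   vertex 4.6 5.4 5.2
   vertex 5.8 4.8 5.6
   vertex 5.4 4.1 2.4
  endloop
 endfacet
 facet normal 0.227 0.906 -0.356
  outer loop
   vertex 4.6 5.4 5.2
   vertex 5.4 4.1 2.4
   vertex 1.7 4.4 0.8
  endloop
 endfacet
 facet normal -0.312 -0.854 0.416
  outer loop
   vertex 2.7 2.0 5.3
   vertex 0.8 2.5 4.9
   vertex 3.9 0.0 2.1
  endloop
 endfacet
 facet normal -0.211 -0.018 0.977
  outer loop
   vertex 2.7 2.0 5.3
   vertex 5.8 3.7 6.0
   vertex 0.8 2.5 4.9
  endloop
 endfacet
 facet normal 0.286 -0.761 0.583
  outer loop
   vertex 2.7 2.0 5.3
   vertex 3.9 0.0 2.1
   vertex 5.8 3.7 6.0
  endloop
 endfacet
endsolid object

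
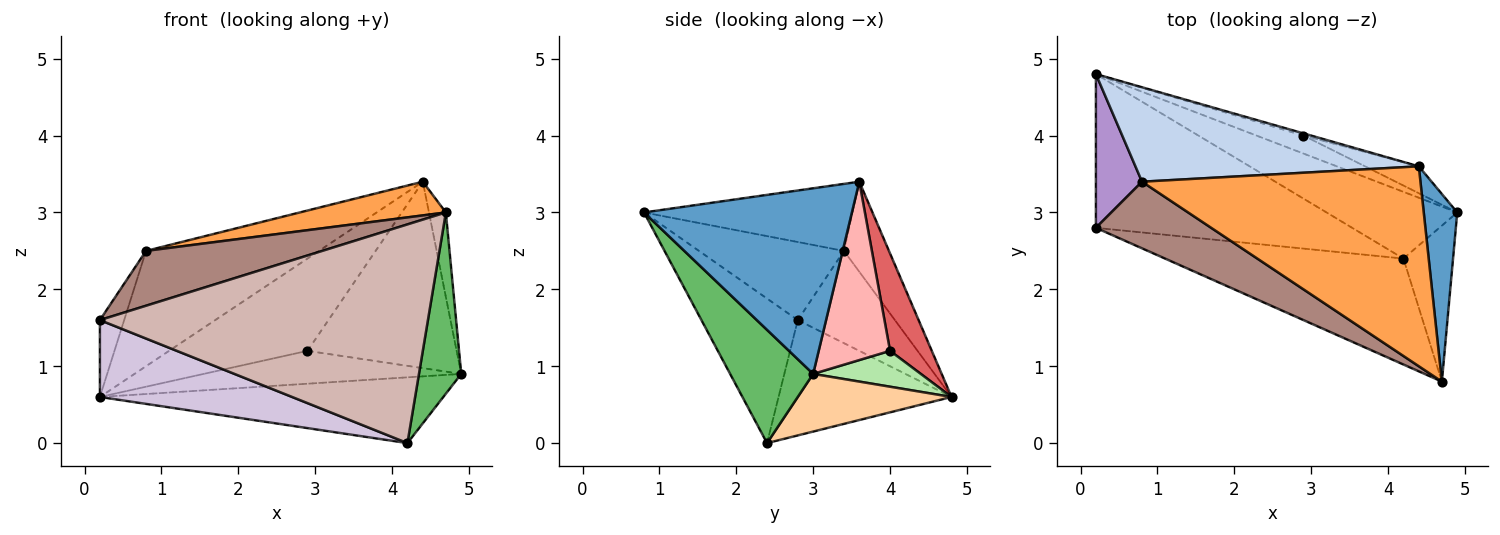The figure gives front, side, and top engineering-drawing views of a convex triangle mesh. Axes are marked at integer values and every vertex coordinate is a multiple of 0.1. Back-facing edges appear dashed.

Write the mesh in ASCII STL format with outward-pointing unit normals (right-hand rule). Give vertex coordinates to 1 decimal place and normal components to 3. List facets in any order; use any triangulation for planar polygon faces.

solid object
 facet normal 0.981 0.080 0.177
  outer loop
   vertex 4.4 3.6 3.4
   vertex 4.7 0.8 3.0
   vertex 4.9 3.0 0.9
  endloop
 endfacet
 facet normal -0.197 0.758 0.621
  outer loop
   vertex 0.8 3.4 2.5
   vertex 4.4 3.6 3.4
   vertex 0.2 4.8 0.6
  endloop
 endfacet
 facet normal -0.231 -0.162 0.959
  outer loop
   vertex 0.8 3.4 2.5
   vertex 4.7 0.8 3.0
   vertex 4.4 3.6 3.4
  endloop
 endfacet
 facet normal 0.300 0.670 -0.680
  outer loop
   vertex 4.2 2.4 0.0
   vertex 0.2 4.8 0.6
   vertex 4.9 3.0 0.9
  endloop
 endfacet
 facet normal 0.830 -0.423 -0.364
  outer loop
   vertex 4.2 2.4 0.0
   vertex 4.9 3.0 0.9
   vertex 4.7 0.8 3.0
  endloop
 endfacet
 facet normal 0.344 0.824 -0.451
  outer loop
   vertex 2.9 4.0 1.2
   vertex 4.9 3.0 0.9
   vertex 0.2 4.8 0.6
  endloop
 endfacet
 facet normal 0.289 0.957 -0.023
  outer loop
   vertex 2.9 4.0 1.2
   vertex 0.2 4.8 0.6
   vertex 4.4 3.6 3.4
  endloop
 endfacet
 facet normal 0.428 0.895 -0.129
  outer loop
   vertex 2.9 4.0 1.2
   vertex 4.4 3.6 3.4
   vertex 4.9 3.0 0.9
  endloop
 endfacet
 facet normal -0.873 0.218 0.436
  outer loop
   vertex 0.2 2.8 1.6
   vertex 0.8 3.4 2.5
   vertex 0.2 4.8 0.6
  endloop
 endfacet
 facet normal -0.373 -0.415 -0.830
  outer loop
   vertex 0.2 2.8 1.6
   vertex 0.2 4.8 0.6
   vertex 4.2 2.4 0.0
  endloop
 endfacet
 facet normal -0.463 -0.563 0.684
  outer loop
   vertex 0.2 2.8 1.6
   vertex 4.7 0.8 3.0
   vertex 0.8 3.4 2.5
  endloop
 endfacet
 facet normal -0.256 -0.870 -0.421
  outer loop
   vertex 0.2 2.8 1.6
   vertex 4.2 2.4 0.0
   vertex 4.7 0.8 3.0
  endloop
 endfacet
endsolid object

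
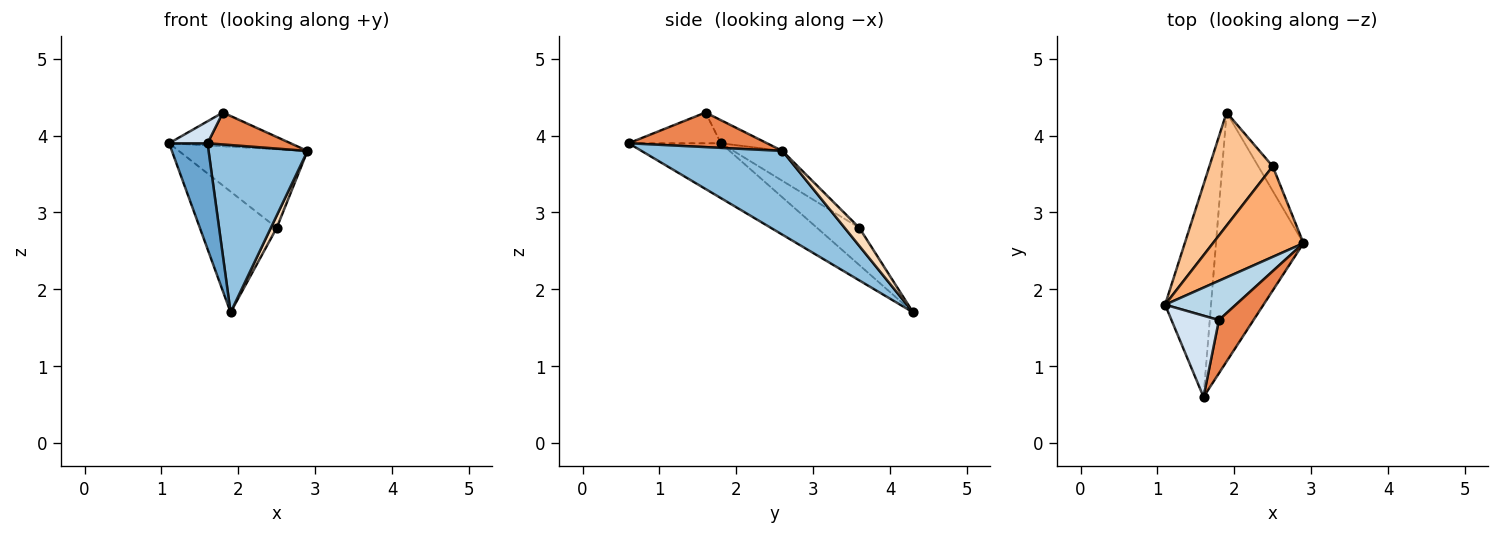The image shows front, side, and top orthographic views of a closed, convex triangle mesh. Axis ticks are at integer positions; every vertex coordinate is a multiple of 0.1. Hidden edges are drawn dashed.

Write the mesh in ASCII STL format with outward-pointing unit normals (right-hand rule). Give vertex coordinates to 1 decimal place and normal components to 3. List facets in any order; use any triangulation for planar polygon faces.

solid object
 facet normal -0.730 -0.304 -0.611
  outer loop
   vertex 1.6 0.6 3.9
   vertex 1.1 1.8 3.9
   vertex 1.9 4.3 1.7
  endloop
 endfacet
 facet normal 0.622 -0.437 -0.650
  outer loop
   vertex 1.6 0.6 3.9
   vertex 1.9 4.3 1.7
   vertex 2.9 2.6 3.8
  endloop
 endfacet
 facet normal -0.240 0.632 0.736
  outer loop
   vertex 1.8 1.6 4.3
   vertex 2.9 2.6 3.8
   vertex 1.1 1.8 3.9
  endloop
 endfacet
 facet normal -0.531 -0.221 0.818
  outer loop
   vertex 1.8 1.6 4.3
   vertex 1.1 1.8 3.9
   vertex 1.6 0.6 3.9
  endloop
 endfacet
 facet normal 0.651 -0.391 0.651
  outer loop
   vertex 1.8 1.6 4.3
   vertex 1.6 0.6 3.9
   vertex 2.9 2.6 3.8
  endloop
 endfacet
 facet normal -0.242 0.636 0.733
  outer loop
   vertex 2.5 3.6 2.8
   vertex 1.1 1.8 3.9
   vertex 2.9 2.6 3.8
  endloop
 endfacet
 facet normal -0.373 0.677 0.634
  outer loop
   vertex 2.5 3.6 2.8
   vertex 1.9 4.3 1.7
   vertex 1.1 1.8 3.9
  endloop
 endfacet
 facet normal 0.745 -0.298 -0.596
  outer loop
   vertex 2.5 3.6 2.8
   vertex 2.9 2.6 3.8
   vertex 1.9 4.3 1.7
  endloop
 endfacet
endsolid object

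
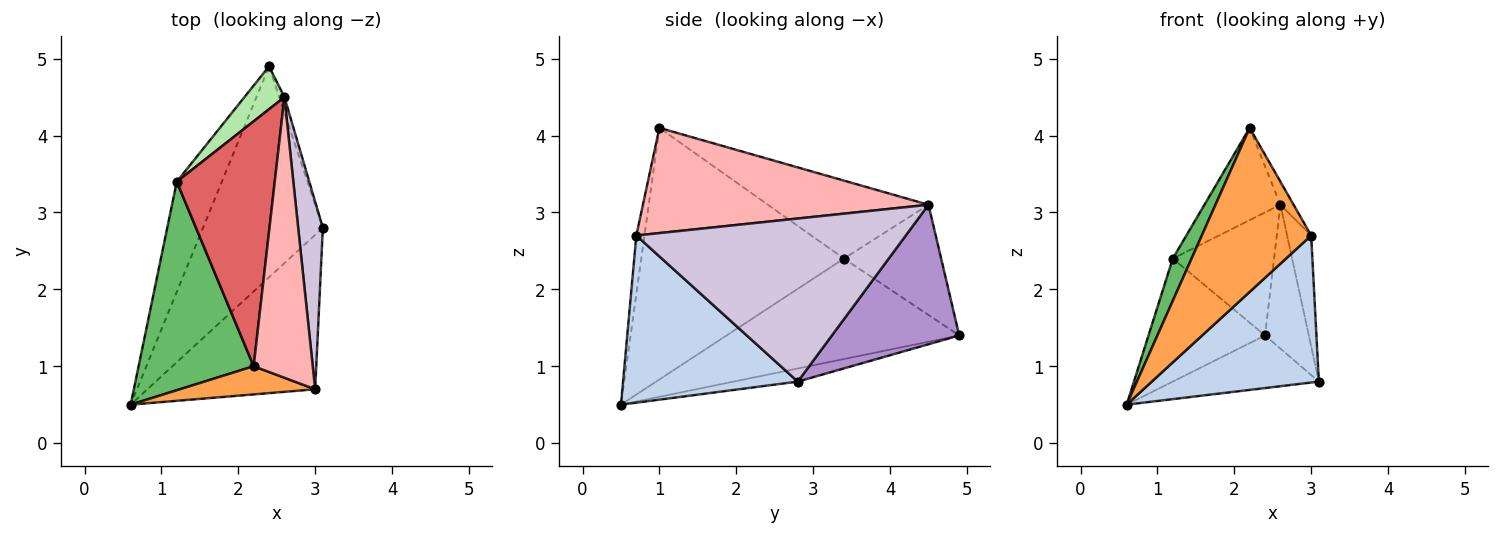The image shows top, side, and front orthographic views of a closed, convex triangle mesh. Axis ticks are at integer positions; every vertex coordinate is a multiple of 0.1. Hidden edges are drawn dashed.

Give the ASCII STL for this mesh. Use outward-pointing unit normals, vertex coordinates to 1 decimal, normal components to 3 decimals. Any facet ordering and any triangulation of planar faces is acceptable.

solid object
 facet normal -0.105 0.241 -0.965
  outer loop
   vertex 2.4 4.9 1.4
   vertex 3.1 2.8 0.8
   vertex 0.6 0.5 0.5
  endloop
 endfacet
 facet normal 0.585 -0.559 -0.587
  outer loop
   vertex 3.0 0.7 2.7
   vertex 0.6 0.5 0.5
   vertex 3.1 2.8 0.8
  endloop
 endfacet
 facet normal -0.073 -0.983 0.169
  outer loop
   vertex 3.0 0.7 2.7
   vertex 2.2 1.0 4.1
   vertex 0.6 0.5 0.5
  endloop
 endfacet
 facet normal -0.830 0.416 -0.372
  outer loop
   vertex 1.2 3.4 2.4
   vertex 2.4 4.9 1.4
   vertex 0.6 0.5 0.5
  endloop
 endfacet
 facet normal -0.906 -0.084 0.414
  outer loop
   vertex 1.2 3.4 2.4
   vertex 0.6 0.5 0.5
   vertex 2.2 1.0 4.1
  endloop
 endfacet
 facet normal -0.672 0.700 0.244
  outer loop
   vertex 2.6 4.5 3.1
   vertex 2.4 4.9 1.4
   vertex 1.2 3.4 2.4
  endloop
 endfacet
 facet normal -0.597 0.283 0.750
  outer loop
   vertex 2.6 4.5 3.1
   vertex 1.2 3.4 2.4
   vertex 2.2 1.0 4.1
  endloop
 endfacet
 facet normal 0.871 0.040 0.489
  outer loop
   vertex 2.6 4.5 3.1
   vertex 2.2 1.0 4.1
   vertex 3.0 0.7 2.7
  endloop
 endfacet
 facet normal 0.945 0.325 -0.035
  outer loop
   vertex 2.6 4.5 3.1
   vertex 3.1 2.8 0.8
   vertex 2.4 4.9 1.4
  endloop
 endfacet
 facet normal 0.985 0.088 0.149
  outer loop
   vertex 2.6 4.5 3.1
   vertex 3.0 0.7 2.7
   vertex 3.1 2.8 0.8
  endloop
 endfacet
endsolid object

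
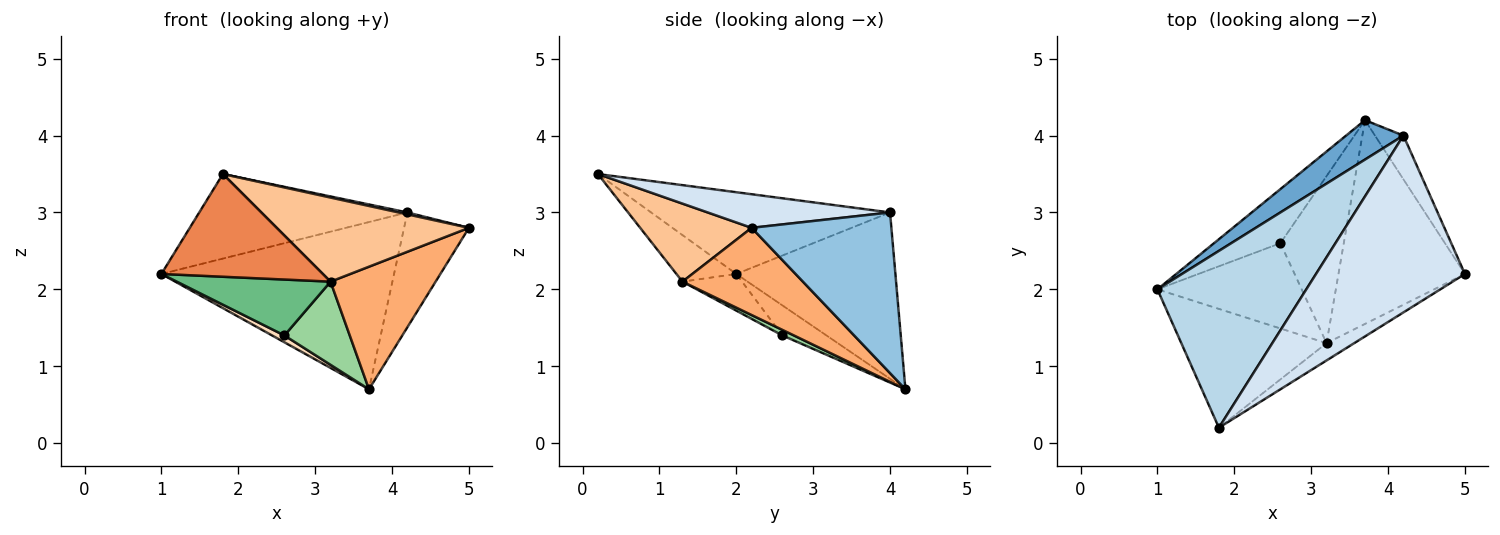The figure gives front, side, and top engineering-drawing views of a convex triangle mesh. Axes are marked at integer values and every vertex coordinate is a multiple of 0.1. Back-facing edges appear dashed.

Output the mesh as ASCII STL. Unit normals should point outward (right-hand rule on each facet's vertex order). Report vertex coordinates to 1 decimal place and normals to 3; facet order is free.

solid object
 facet normal -0.554 0.810 0.191
  outer loop
   vertex 4.2 4.0 3.0
   vertex 3.7 4.2 0.7
   vertex 1.0 2.0 2.2
  endloop
 endfacet
 facet normal 0.896 0.416 -0.159
  outer loop
   vertex 4.2 4.0 3.0
   vertex 5.0 2.2 2.8
   vertex 3.7 4.2 0.7
  endloop
 endfacet
 facet normal -0.444 0.387 0.808
  outer loop
   vertex 4.2 4.0 3.0
   vertex 1.0 2.0 2.2
   vertex 1.8 0.2 3.5
  endloop
 endfacet
 facet normal 0.220 -0.011 0.975
  outer loop
   vertex 4.2 4.0 3.0
   vertex 1.8 0.2 3.5
   vertex 5.0 2.2 2.8
  endloop
 endfacet
 facet normal -0.236 -0.636 -0.735
  outer loop
   vertex 3.2 1.3 2.1
   vertex 1.8 0.2 3.5
   vertex 1.0 2.0 2.2
  endloop
 endfacet
 facet normal 0.509 -0.444 -0.738
  outer loop
   vertex 3.2 1.3 2.1
   vertex 3.7 4.2 0.7
   vertex 5.0 2.2 2.8
  endloop
 endfacet
 facet normal 0.494 -0.852 -0.175
  outer loop
   vertex 3.2 1.3 2.1
   vertex 5.0 2.2 2.8
   vertex 1.8 0.2 3.5
  endloop
 endfacet
 facet normal -0.410 -0.114 -0.905
  outer loop
   vertex 2.6 2.6 1.4
   vertex 1.0 2.0 2.2
   vertex 3.7 4.2 0.7
  endloop
 endfacet
 facet normal -0.208 -0.536 -0.818
  outer loop
   vertex 2.6 2.6 1.4
   vertex 3.2 1.3 2.1
   vertex 1.0 2.0 2.2
  endloop
 endfacet
 facet normal 0.078 -0.444 -0.892
  outer loop
   vertex 2.6 2.6 1.4
   vertex 3.7 4.2 0.7
   vertex 3.2 1.3 2.1
  endloop
 endfacet
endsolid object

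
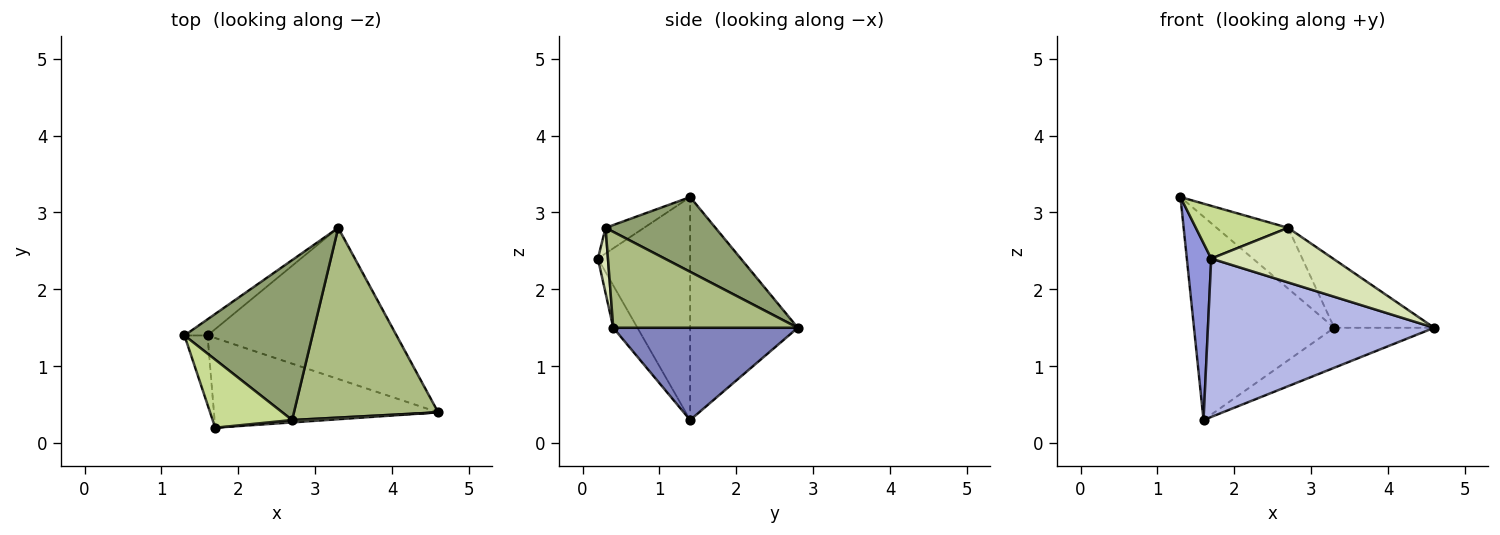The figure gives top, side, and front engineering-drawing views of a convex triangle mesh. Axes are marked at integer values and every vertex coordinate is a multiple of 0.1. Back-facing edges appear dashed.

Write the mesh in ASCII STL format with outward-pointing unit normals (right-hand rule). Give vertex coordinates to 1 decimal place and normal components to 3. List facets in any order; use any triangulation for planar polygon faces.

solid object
 facet normal -0.608 0.792 -0.063
  outer loop
   vertex 1.6 1.4 0.3
   vertex 1.3 1.4 3.2
   vertex 3.3 2.8 1.5
  endloop
 endfacet
 facet normal 0.427 0.231 -0.874
  outer loop
   vertex 1.6 1.4 0.3
   vertex 3.3 2.8 1.5
   vertex 4.6 0.4 1.5
  endloop
 endfacet
 facet normal -0.962 -0.254 -0.100
  outer loop
   vertex 1.7 0.2 2.4
   vertex 1.3 1.4 3.2
   vertex 1.6 1.4 0.3
  endloop
 endfacet
 facet normal -0.093 -0.866 -0.491
  outer loop
   vertex 1.7 0.2 2.4
   vertex 1.6 1.4 0.3
   vertex 4.6 0.4 1.5
  endloop
 endfacet
 facet normal 0.479 0.312 0.820
  outer loop
   vertex 2.7 0.3 2.8
   vertex 3.3 2.8 1.5
   vertex 1.3 1.4 3.2
  endloop
 endfacet
 facet normal 0.531 0.287 0.797
  outer loop
   vertex 2.7 0.3 2.8
   vertex 4.6 0.4 1.5
   vertex 3.3 2.8 1.5
  endloop
 endfacet
 facet normal -0.247 -0.593 0.766
  outer loop
   vertex 2.7 0.3 2.8
   vertex 1.3 1.4 3.2
   vertex 1.7 0.2 2.4
  endloop
 endfacet
 facet normal 0.082 -0.996 0.044
  outer loop
   vertex 2.7 0.3 2.8
   vertex 1.7 0.2 2.4
   vertex 4.6 0.4 1.5
  endloop
 endfacet
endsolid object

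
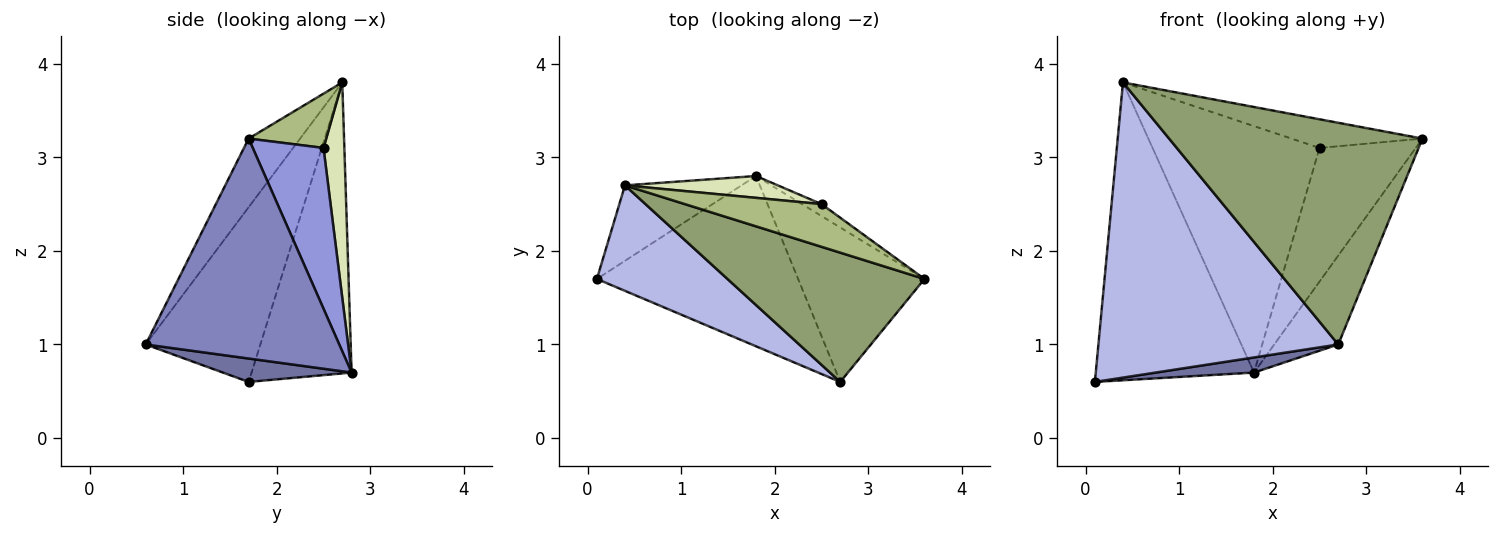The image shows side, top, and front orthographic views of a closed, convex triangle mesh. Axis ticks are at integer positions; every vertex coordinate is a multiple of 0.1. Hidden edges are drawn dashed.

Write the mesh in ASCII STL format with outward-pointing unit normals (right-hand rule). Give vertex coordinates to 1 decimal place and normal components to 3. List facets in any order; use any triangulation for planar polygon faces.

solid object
 facet normal 0.115 -0.088 -0.989
  outer loop
   vertex 1.8 2.8 0.7
   vertex 2.7 0.6 1.0
   vertex 0.1 1.7 0.6
  endloop
 endfacet
 facet normal 0.834 0.276 -0.479
  outer loop
   vertex 1.8 2.8 0.7
   vertex 3.6 1.7 3.2
   vertex 2.7 0.6 1.0
  endloop
 endfacet
 facet normal 0.591 0.804 -0.072
  outer loop
   vertex 2.5 2.5 3.1
   vertex 3.6 1.7 3.2
   vertex 1.8 2.8 0.7
  endloop
 endfacet
 facet normal -0.410 -0.859 0.307
  outer loop
   vertex 0.4 2.7 3.8
   vertex 0.1 1.7 0.6
   vertex 2.7 0.6 1.0
  endloop
 endfacet
 facet normal -0.173 -0.851 0.496
  outer loop
   vertex 0.4 2.7 3.8
   vertex 2.7 0.6 1.0
   vertex 3.6 1.7 3.2
  endloop
 endfacet
 facet normal 0.313 0.529 0.789
  outer loop
   vertex 0.4 2.7 3.8
   vertex 3.6 1.7 3.2
   vertex 2.5 2.5 3.1
  endloop
 endfacet
 facet normal -0.523 0.827 -0.209
  outer loop
   vertex 0.4 2.7 3.8
   vertex 1.8 2.8 0.7
   vertex 0.1 1.7 0.6
  endloop
 endfacet
 facet normal 0.123 0.988 0.088
  outer loop
   vertex 0.4 2.7 3.8
   vertex 2.5 2.5 3.1
   vertex 1.8 2.8 0.7
  endloop
 endfacet
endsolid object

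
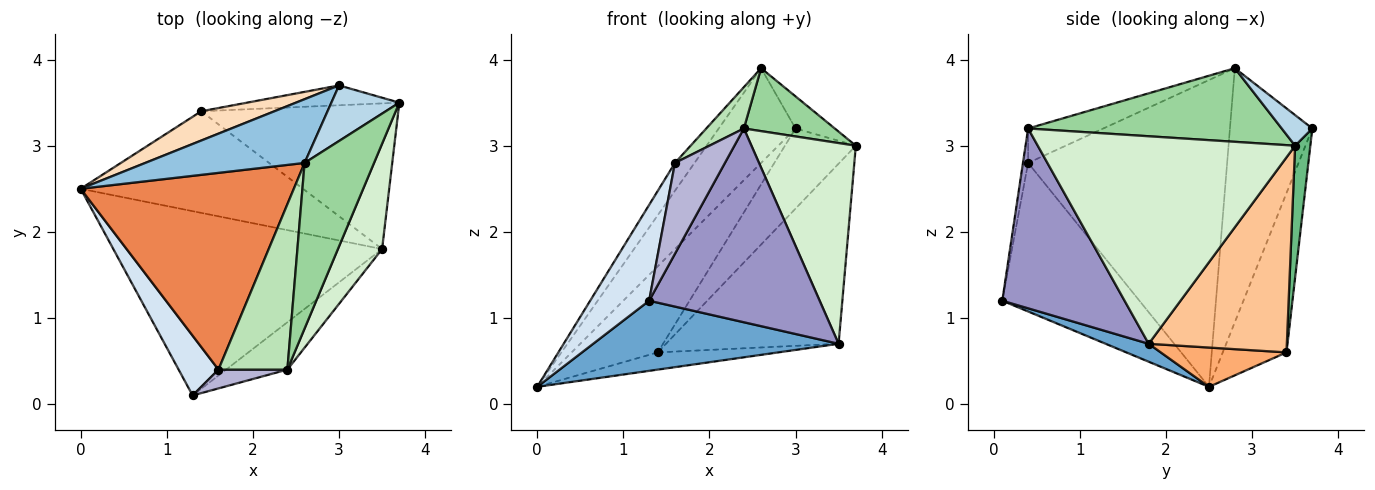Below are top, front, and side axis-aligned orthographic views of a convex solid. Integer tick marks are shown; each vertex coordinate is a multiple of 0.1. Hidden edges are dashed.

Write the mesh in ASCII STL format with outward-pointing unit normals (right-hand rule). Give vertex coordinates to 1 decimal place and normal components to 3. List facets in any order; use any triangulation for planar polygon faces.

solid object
 facet normal 0.062 -0.355 -0.933
  outer loop
   vertex 3.5 1.8 0.7
   vertex 1.3 0.1 1.2
   vertex 0.0 2.5 0.2
  endloop
 endfacet
 facet normal -0.665 0.620 0.417
  outer loop
   vertex 3.0 3.7 3.2
   vertex 0.0 2.5 0.2
   vertex 2.6 2.8 3.9
  endloop
 endfacet
 facet normal 0.364 0.466 0.807
  outer loop
   vertex 3.0 3.7 3.2
   vertex 2.6 2.8 3.9
   vertex 3.7 3.5 3.0
  endloop
 endfacet
 facet normal -0.892 -0.384 0.239
  outer loop
   vertex 1.6 0.4 2.8
   vertex 0.0 2.5 0.2
   vertex 1.3 0.1 1.2
  endloop
 endfacet
 facet normal -0.819 0.080 0.569
  outer loop
   vertex 1.6 0.4 2.8
   vertex 2.6 2.8 3.9
   vertex 0.0 2.5 0.2
  endloop
 endfacet
 facet normal 0.172 0.165 -0.971
  outer loop
   vertex 1.4 3.4 0.6
   vertex 3.5 1.8 0.7
   vertex 0.0 2.5 0.2
  endloop
 endfacet
 facet normal 0.528 0.660 -0.534
  outer loop
   vertex 1.4 3.4 0.6
   vertex 3.7 3.5 3.0
   vertex 3.5 1.8 0.7
  endloop
 endfacet
 facet normal -0.574 0.775 0.264
  outer loop
   vertex 1.4 3.4 0.6
   vertex 0.0 2.5 0.2
   vertex 3.0 3.7 3.2
  endloop
 endfacet
 facet normal 0.204 0.950 -0.235
  outer loop
   vertex 1.4 3.4 0.6
   vertex 3.0 3.7 3.2
   vertex 3.7 3.5 3.0
  endloop
 endfacet
 facet normal 0.704 -0.252 0.664
  outer loop
   vertex 2.4 0.4 3.2
   vertex 3.7 3.5 3.0
   vertex 2.6 2.8 3.9
  endloop
 endfacet
 facet normal -0.436 -0.218 0.873
  outer loop
   vertex 2.4 0.4 3.2
   vertex 2.6 2.8 3.9
   vertex 1.6 0.4 2.8
  endloop
 endfacet
 facet normal 0.909 -0.369 0.194
  outer loop
   vertex 2.4 0.4 3.2
   vertex 3.5 1.8 0.7
   vertex 3.7 3.5 3.0
  endloop
 endfacet
 facet normal 0.572 -0.797 -0.195
  outer loop
   vertex 2.4 0.4 3.2
   vertex 1.3 0.1 1.2
   vertex 3.5 1.8 0.7
  endloop
 endfacet
 facet normal -0.101 -0.974 0.202
  outer loop
   vertex 2.4 0.4 3.2
   vertex 1.6 0.4 2.8
   vertex 1.3 0.1 1.2
  endloop
 endfacet
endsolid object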